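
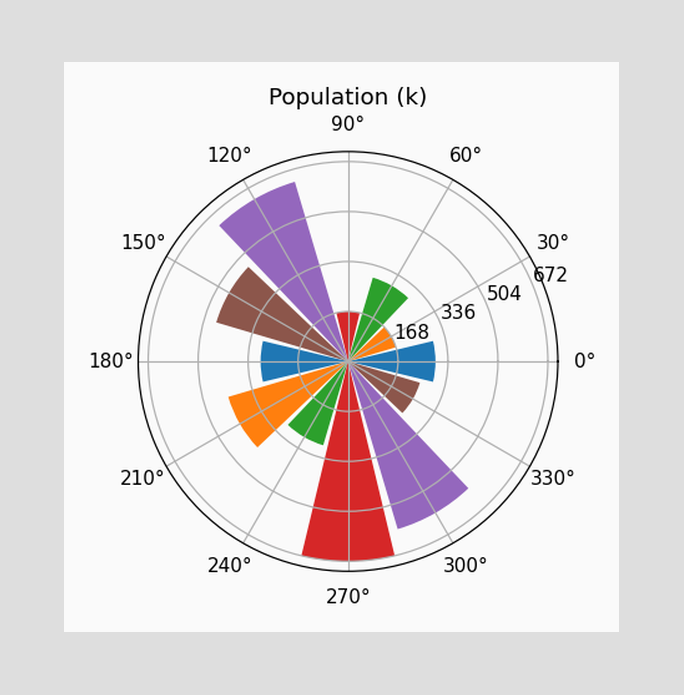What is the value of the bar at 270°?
672k

The bar at 270° reaches 672k on the radial axis.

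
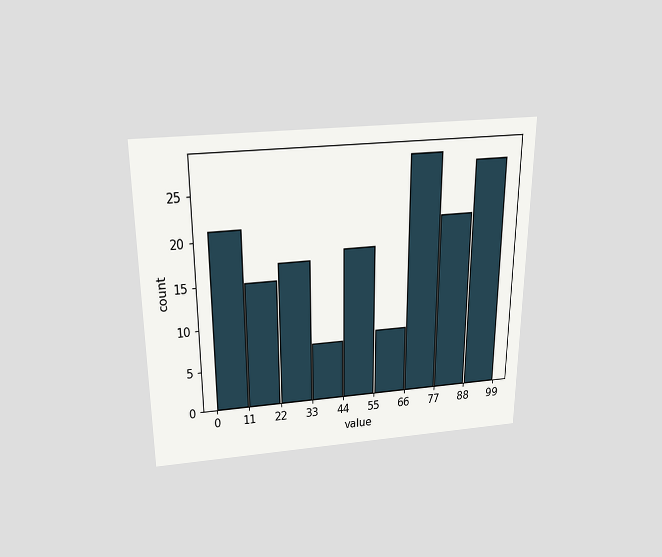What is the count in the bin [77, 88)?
21

The chart is viewed slightly from above. The [77, 88) bin has height 21.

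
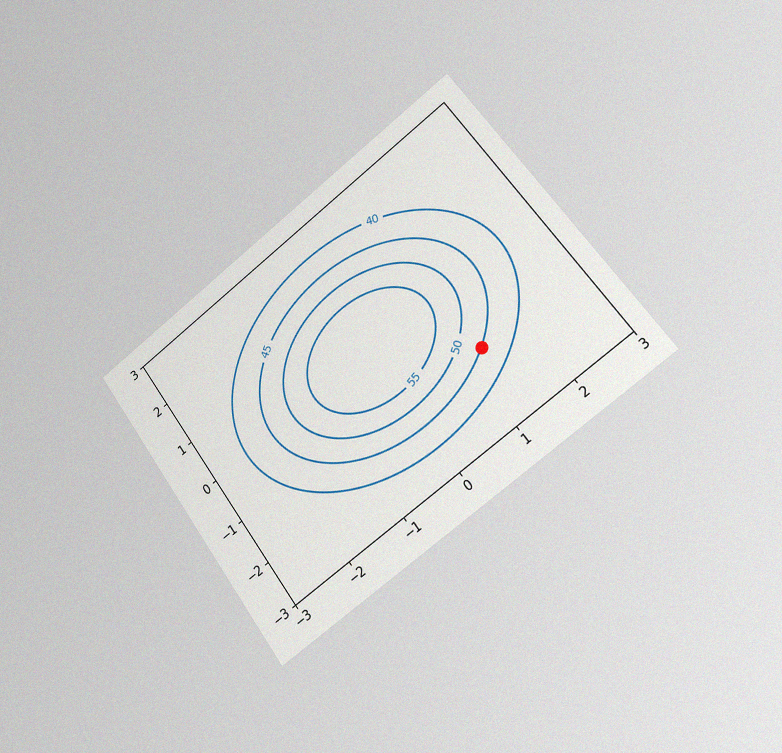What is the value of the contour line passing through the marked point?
The chart is tilted about 37° counter-clockwise and viewed slightly from the right, with some photo noise. The marked point sits on the contour labelled 45.

45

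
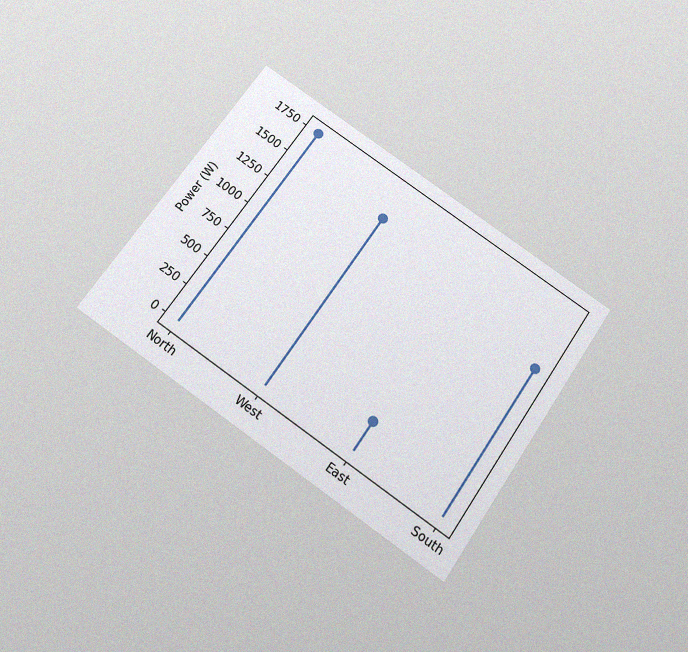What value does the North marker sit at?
1750W

The chart is tilted about 34° clockwise and viewed slightly from below, with some photo noise. The North marker sits at 1750W.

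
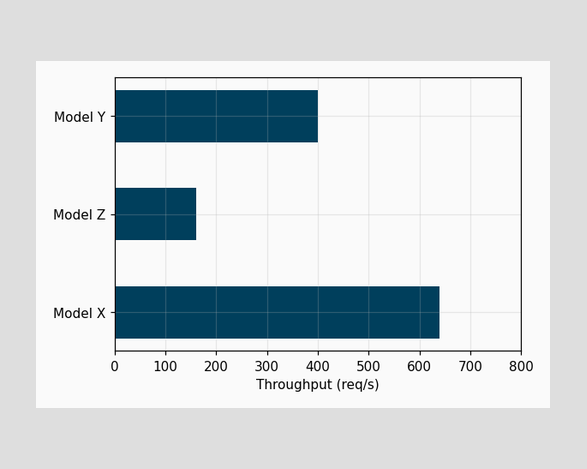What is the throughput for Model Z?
160req/s

Reading along the chart's x-axis, the Model Z bar reaches 160req/s.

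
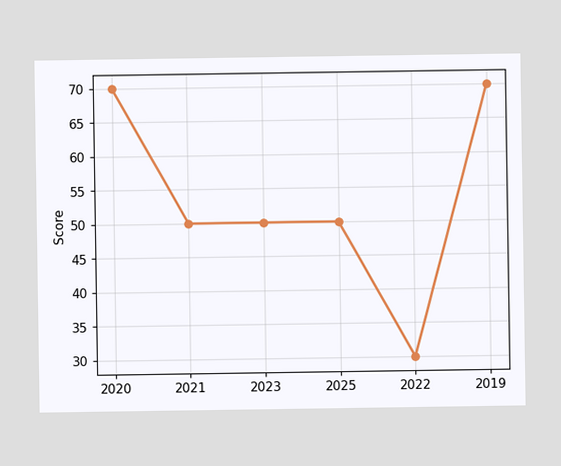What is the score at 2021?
50

At 2021, the line is at 50.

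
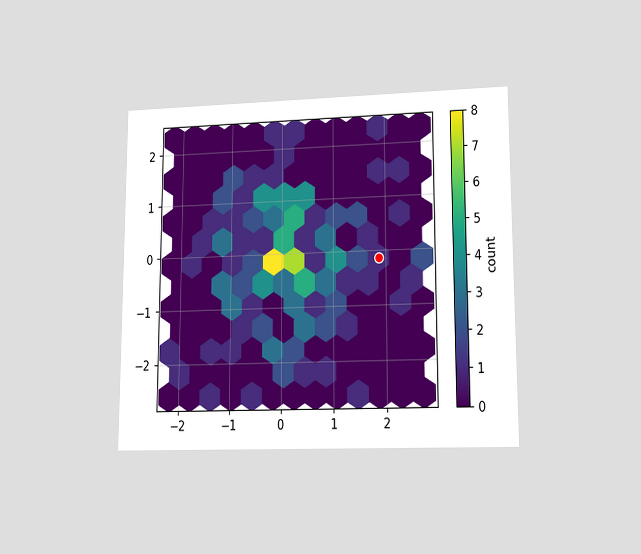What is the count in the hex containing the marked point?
The chart is viewed at a slight angle. The marked hex reads 1 on the colorbar.

1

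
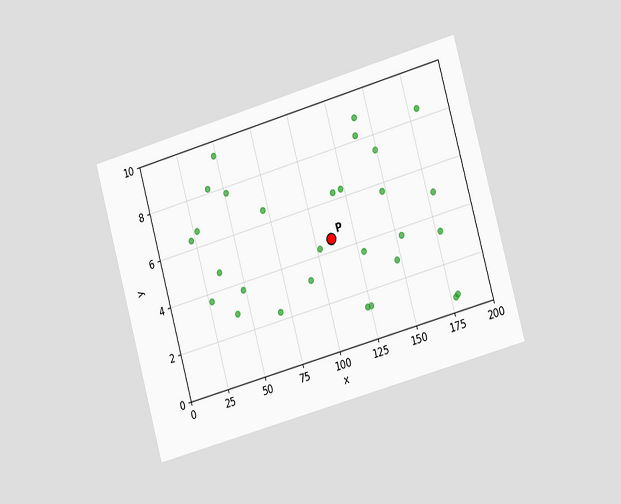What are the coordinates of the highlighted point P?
(110, 4.5)

The chart is tilted about 16° counter-clockwise and viewed slightly from the right. Following the gridlines from P to each axis, P sits at (110, 4.5).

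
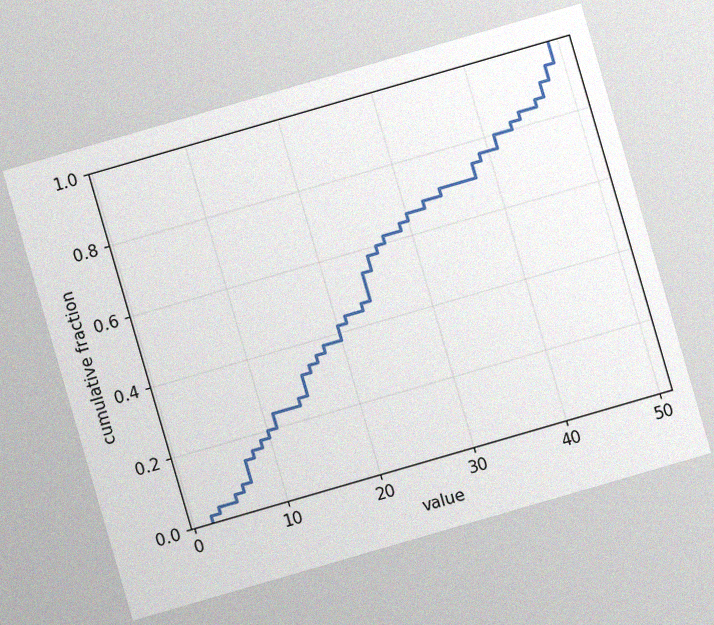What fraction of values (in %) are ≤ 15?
The chart is tilted about 16° counter-clockwise, with some photo noise. At x=15 the ECDF step is at 32%.

32%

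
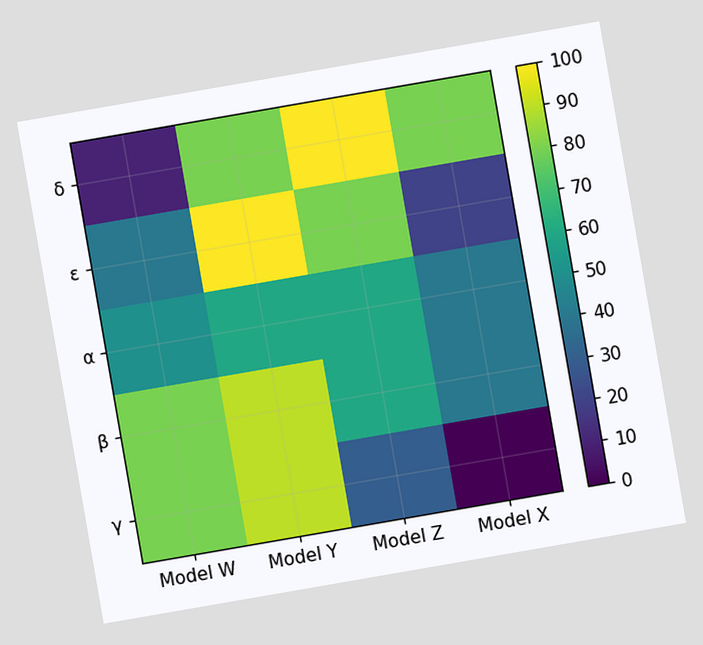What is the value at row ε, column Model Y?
The chart is tilted about 10° counter-clockwise. Matching cell (ε, Model Y) against the colorbar gives 100.

100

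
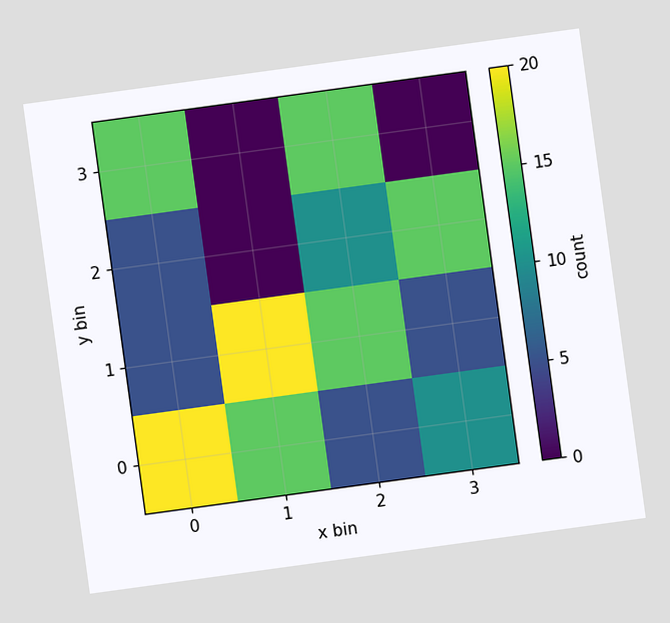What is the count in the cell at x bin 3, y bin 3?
0

The chart is tilted about 8° counter-clockwise. Matching the cell (3, 3) against the colorbar gives 0.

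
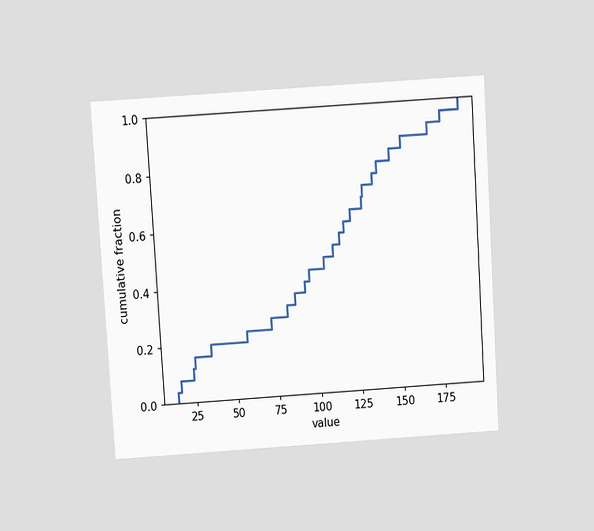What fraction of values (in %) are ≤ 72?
28%

The chart is tilted about 4° counter-clockwise and viewed slightly from above. At x=72 the ECDF step is at 28%.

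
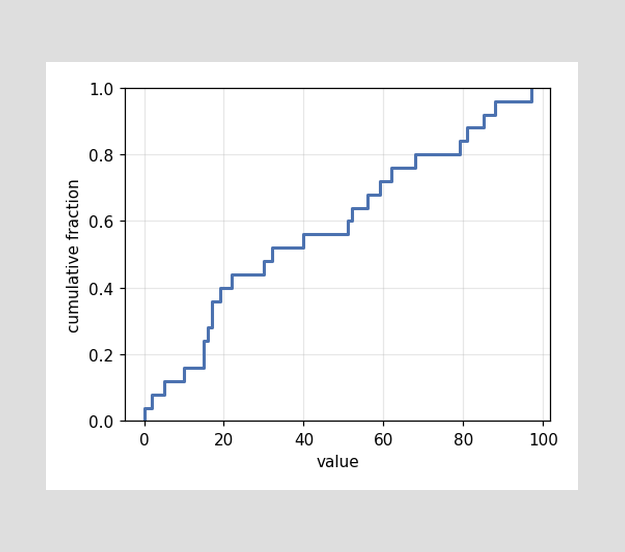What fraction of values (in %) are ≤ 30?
48%

At x=30 the ECDF step is at 48%.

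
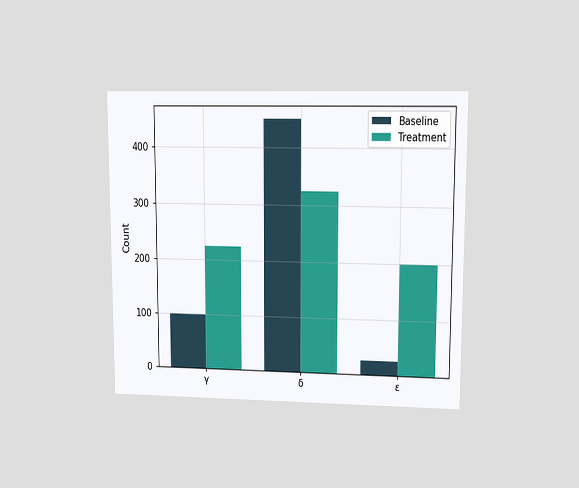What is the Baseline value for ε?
The chart is viewed at a slight angle. The Baseline bar at ε reaches 25 on the y-axis.

25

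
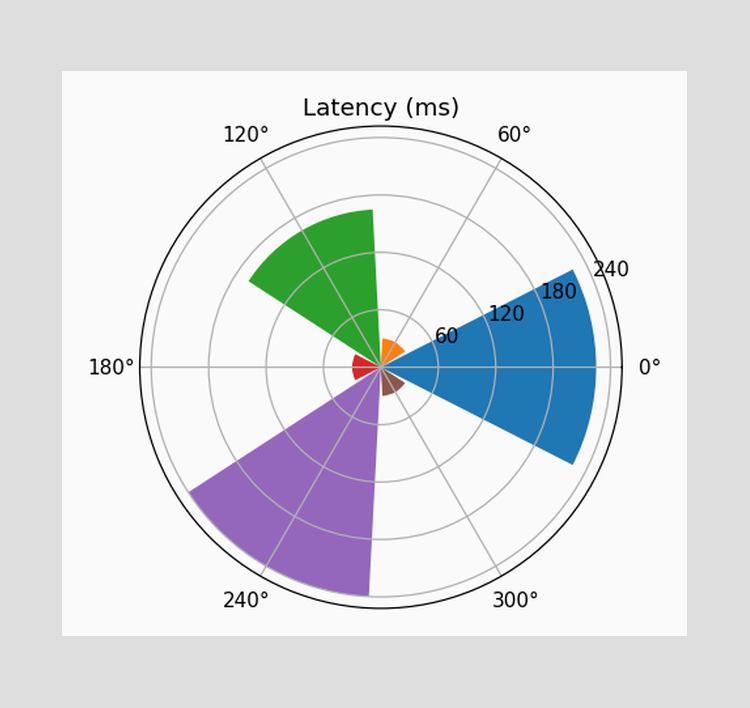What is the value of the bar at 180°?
30ms

The bar at 180° reaches 30ms on the radial axis.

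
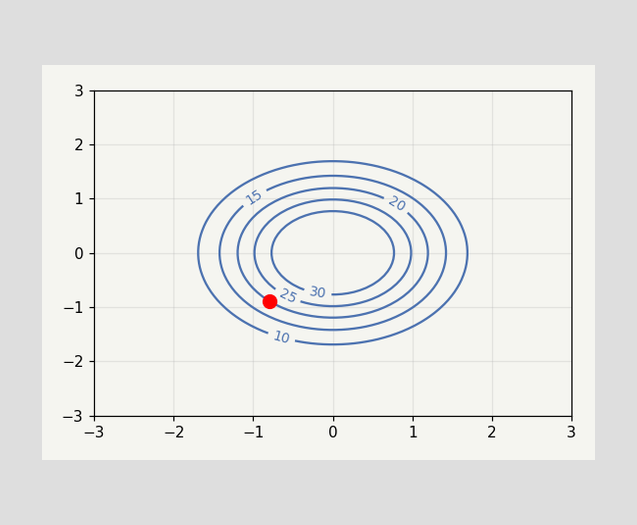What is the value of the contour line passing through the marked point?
20

The marked point sits on the contour labelled 20.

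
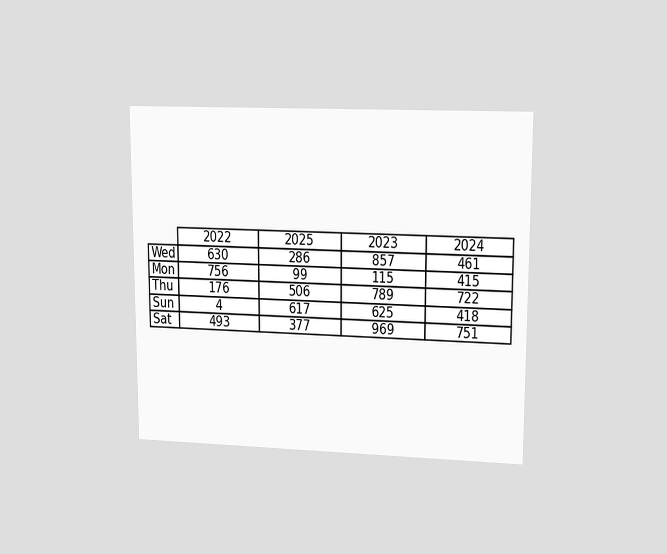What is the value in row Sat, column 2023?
The chart is viewed at a slight angle. The (Sat, 2023) cell reads 969.

969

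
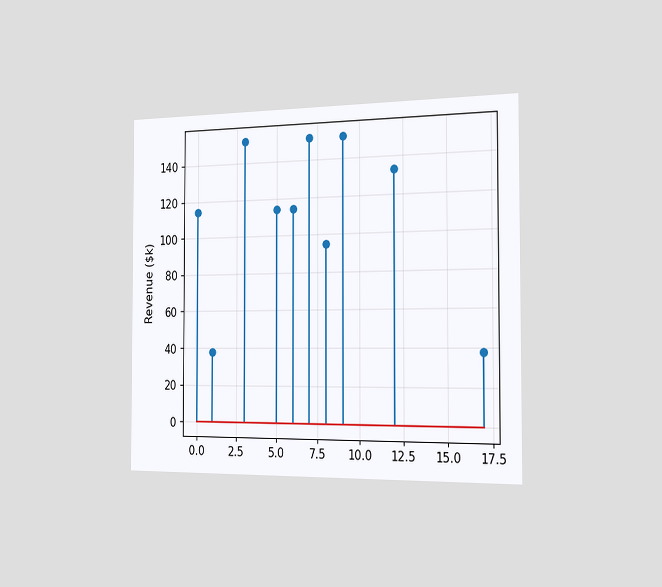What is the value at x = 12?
$133k

The chart is viewed slightly from the right. The stem at x=12 reaches $133k.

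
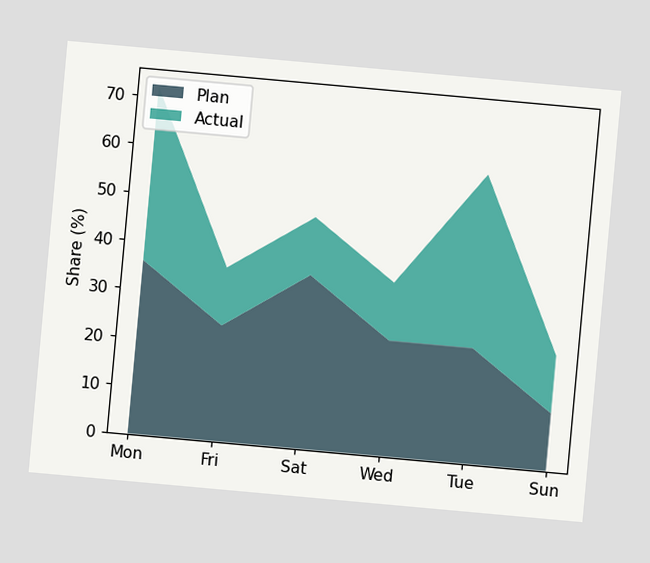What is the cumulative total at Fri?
36%

The chart is tilted about 5° clockwise. The stacked total at Fri reaches 36%.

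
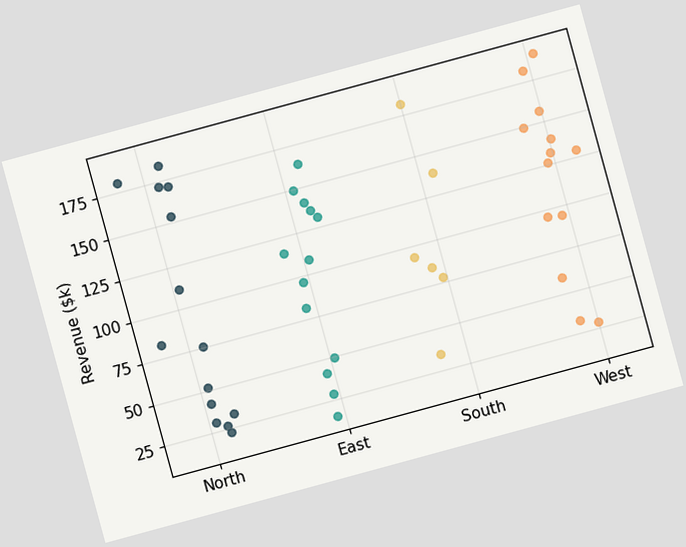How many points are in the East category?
The chart is tilted about 15° counter-clockwise. Counting the markers in the East column gives 13.

13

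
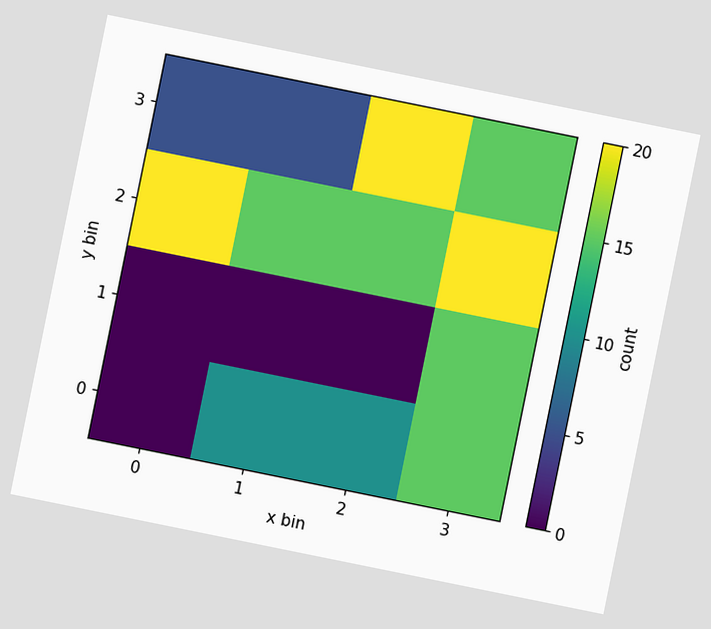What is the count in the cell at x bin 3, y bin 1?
15

The chart is tilted about 11° clockwise. Matching the cell (3, 1) against the colorbar gives 15.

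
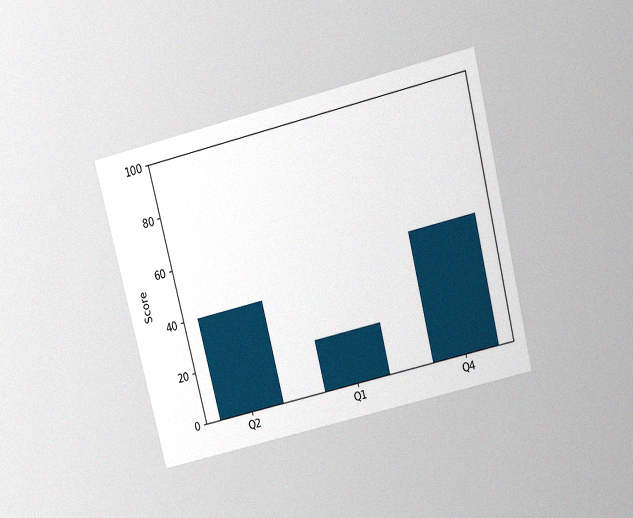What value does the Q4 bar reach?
50

The chart is tilted about 14° counter-clockwise and viewed slightly from above, with some photo noise. Reading along the chart's y-axis, the Q4 bar reaches 50.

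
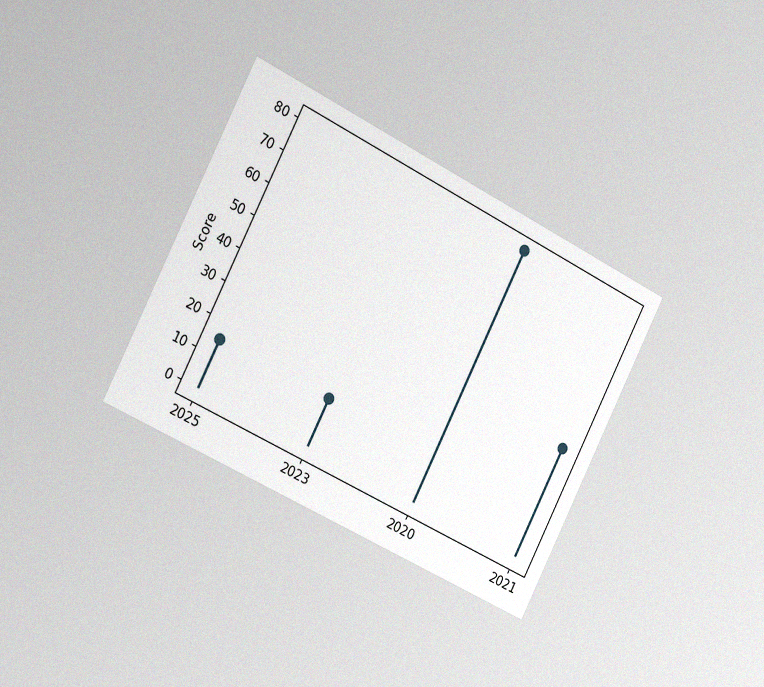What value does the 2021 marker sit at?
The chart is tilted about 27° clockwise and viewed slightly from the left, with some photo noise. The 2021 marker sits at 35.

35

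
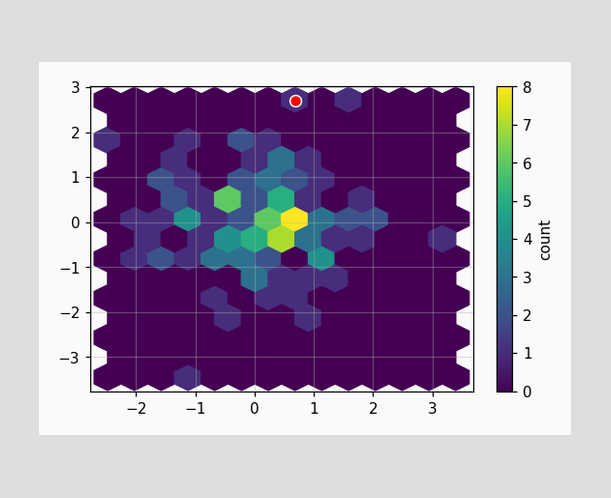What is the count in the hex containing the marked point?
1

The marked hex reads 1 on the colorbar.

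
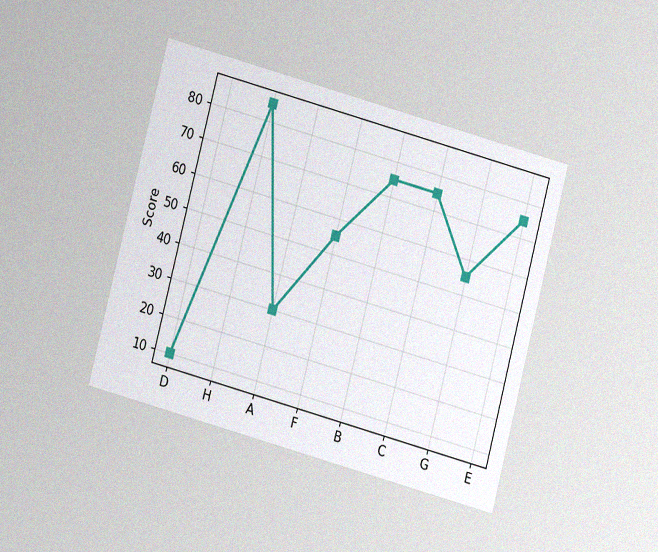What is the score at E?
The chart is tilted about 15° clockwise and viewed at a slight angle, with some photo noise. At E, the line is at 75.

75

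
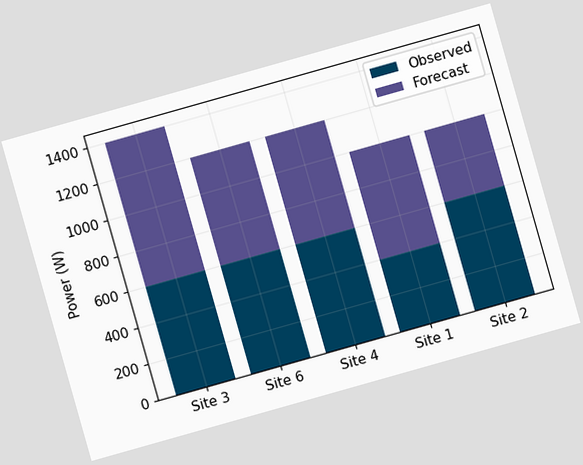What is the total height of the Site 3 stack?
The chart is tilted about 16° counter-clockwise. The Site 3 stack's top reaches 1400W on the y-axis.

1400W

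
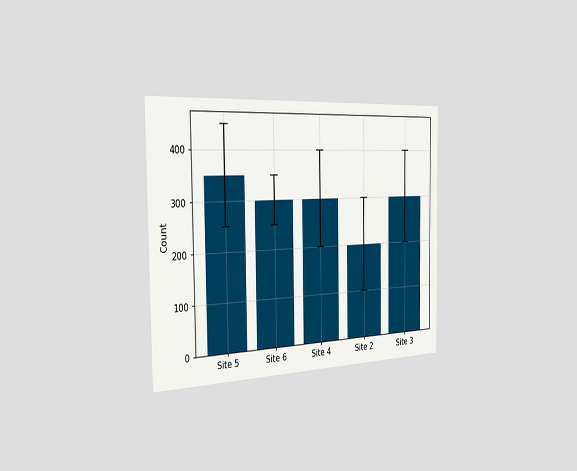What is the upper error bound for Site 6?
The chart is viewed slightly from the left. The Site 6 bar's upper whisker reaches 350.

350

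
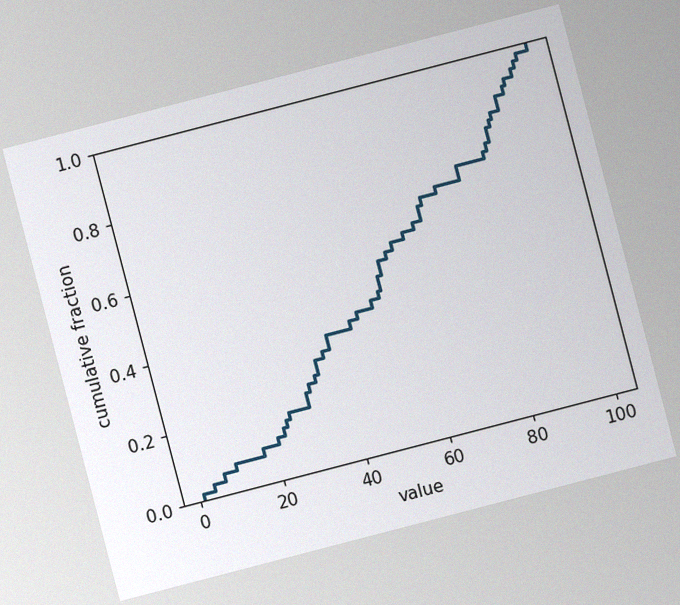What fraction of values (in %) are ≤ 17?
10%

The chart is tilted about 15° counter-clockwise, with some photo noise. At x=17 the ECDF step is at 10%.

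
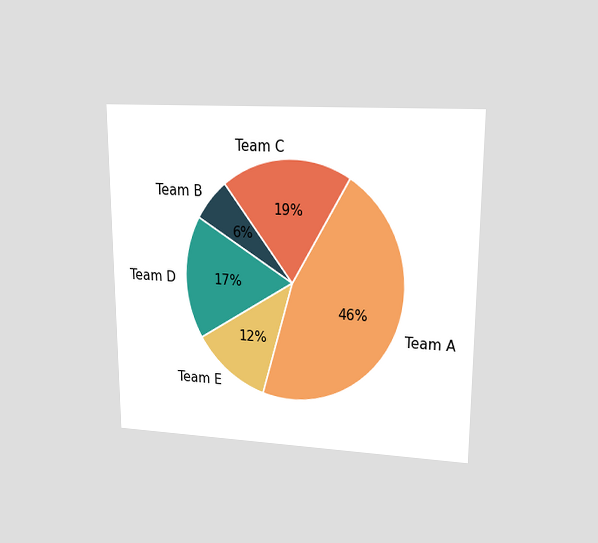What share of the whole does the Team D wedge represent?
The chart is viewed at a slight angle. The Team D slice takes up 17% of the pie.

17%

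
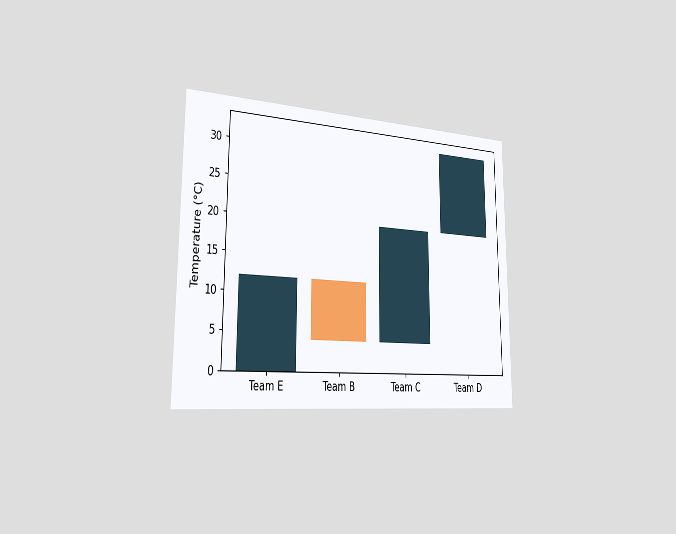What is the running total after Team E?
The chart is viewed slightly from the left. After Team E the running total reaches 12°C.

12°C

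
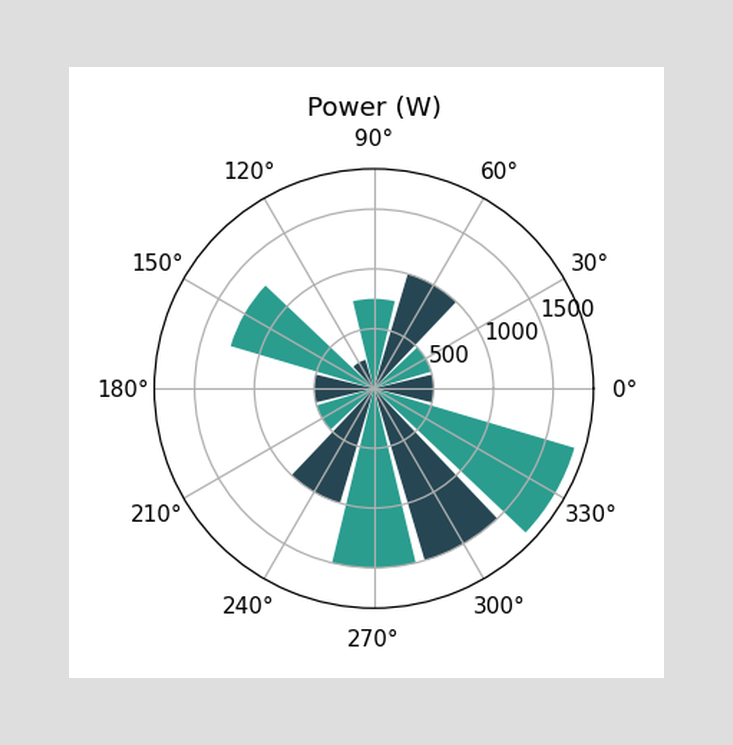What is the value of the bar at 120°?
The bar at 120° reaches 250W on the radial axis.

250W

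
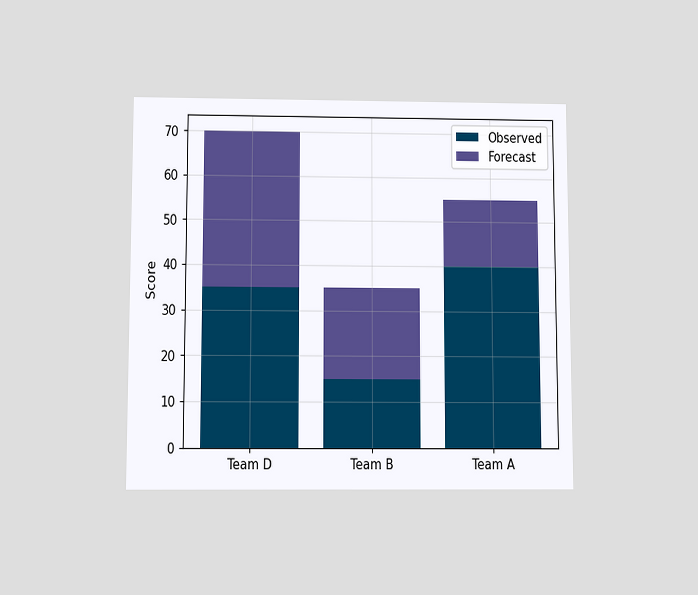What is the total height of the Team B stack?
The chart is viewed slightly from below. The Team B stack's top reaches 35 on the y-axis.

35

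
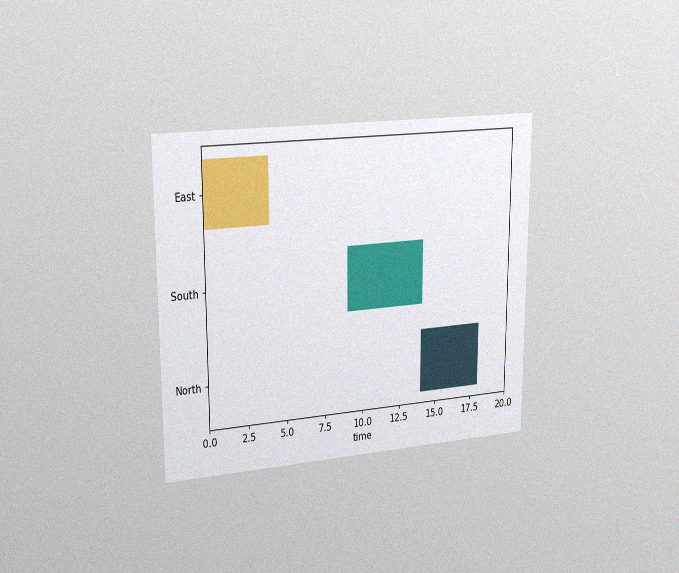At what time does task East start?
0

The chart is viewed slightly from the left, with some photo noise. The East bar begins at t=0.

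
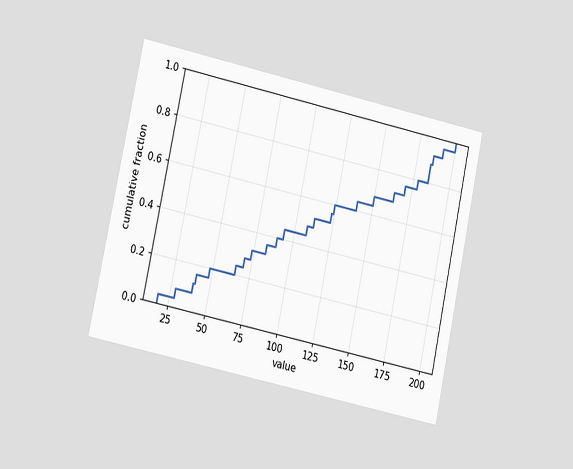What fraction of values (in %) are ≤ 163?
72%

The chart is tilted about 12° clockwise and viewed at a slight angle. At x=163 the ECDF step is at 72%.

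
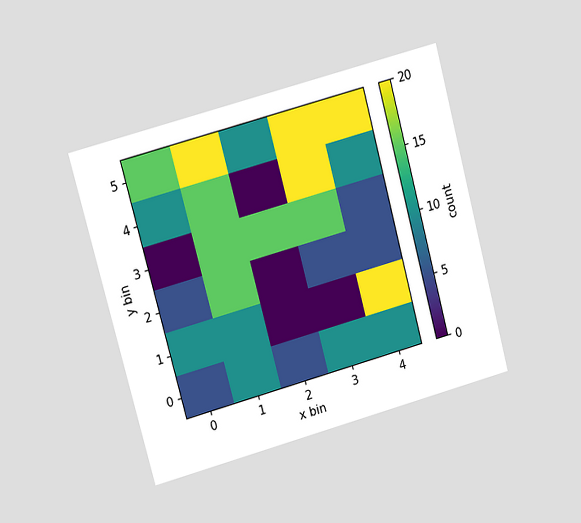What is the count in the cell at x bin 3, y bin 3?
15

The chart is tilted about 15° counter-clockwise and viewed at a slight angle. Matching the cell (3, 3) against the colorbar gives 15.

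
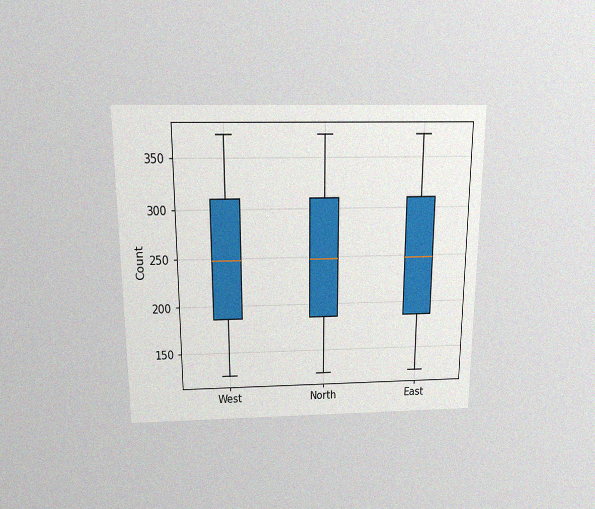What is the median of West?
The chart is viewed slightly from above, with some photo noise. The median line in the West box sits at 248.

248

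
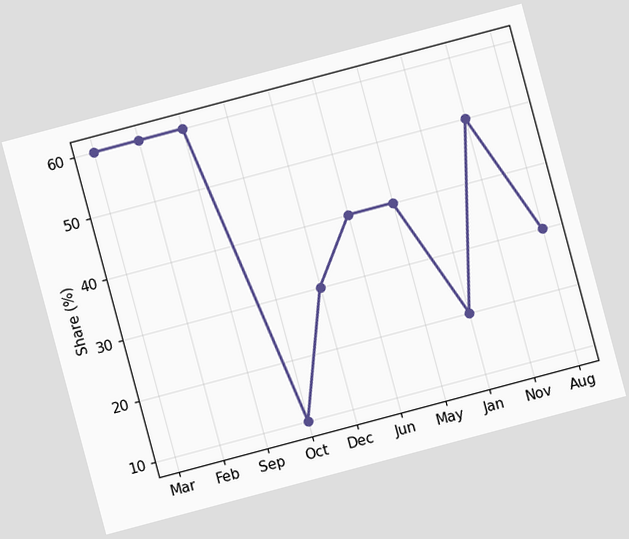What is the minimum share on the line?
10%

The chart is tilted about 15° counter-clockwise. The lowest point is at Oct, and reading across to the y-axis gives 10%.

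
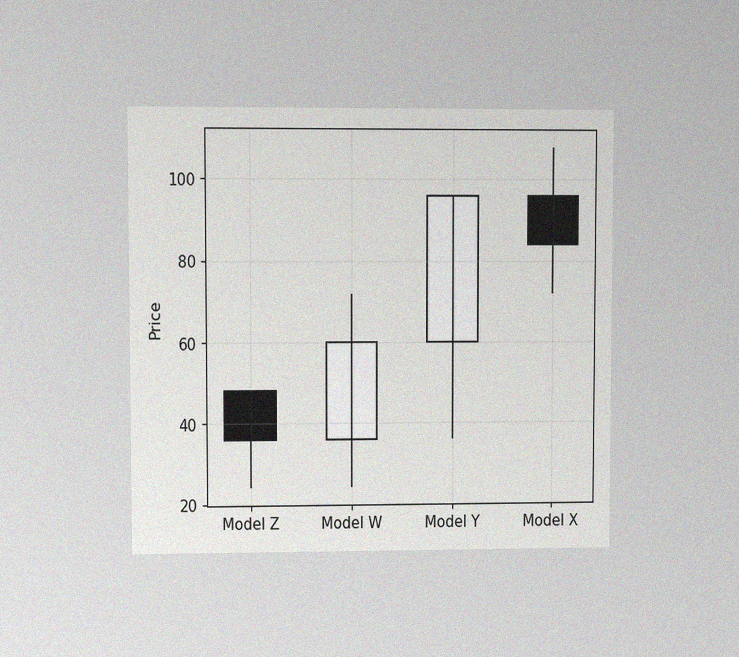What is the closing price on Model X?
The chart is viewed at a slight angle, with some photo noise. The Model X candle closes at 84.

84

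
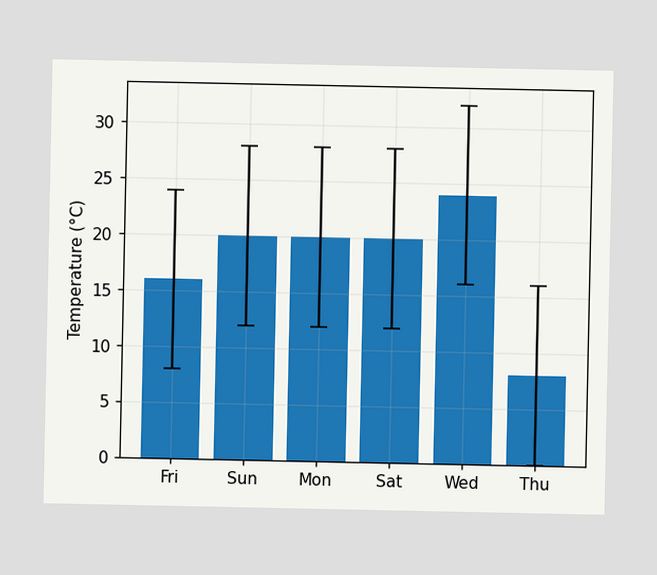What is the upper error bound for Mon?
28°C

The Mon bar's upper whisker reaches 28°C.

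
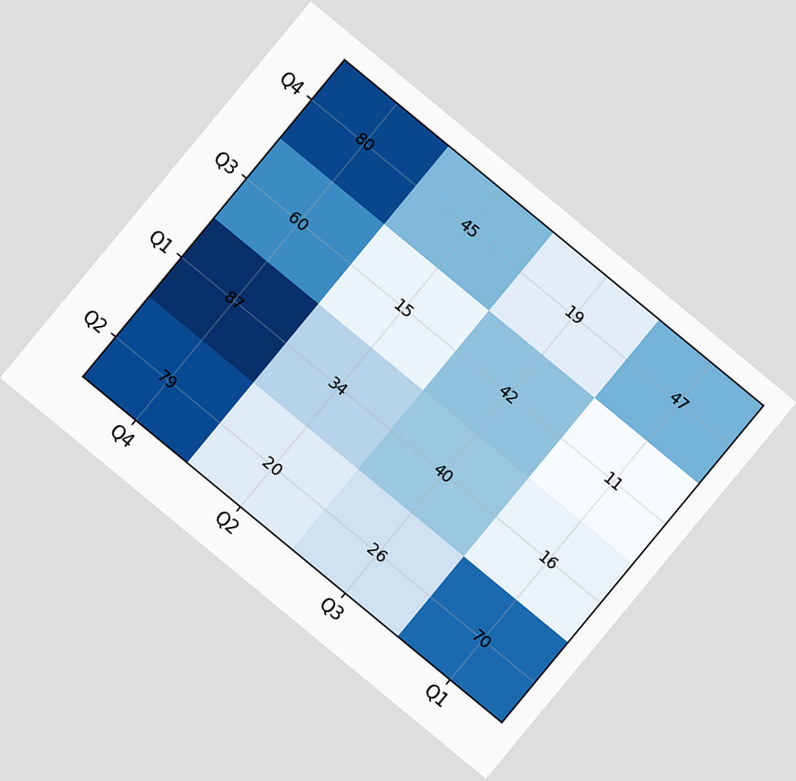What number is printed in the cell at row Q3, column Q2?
15

The chart is tilted about 40° clockwise. The (Q3, Q2) cell reads 15.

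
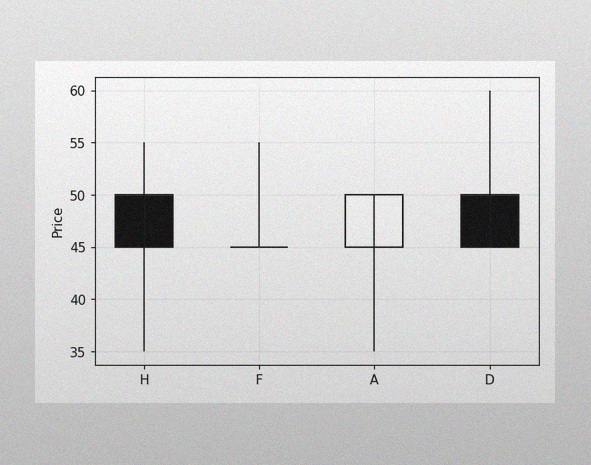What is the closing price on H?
The image has some photo noise and uneven lighting. The H candle closes at 45.

45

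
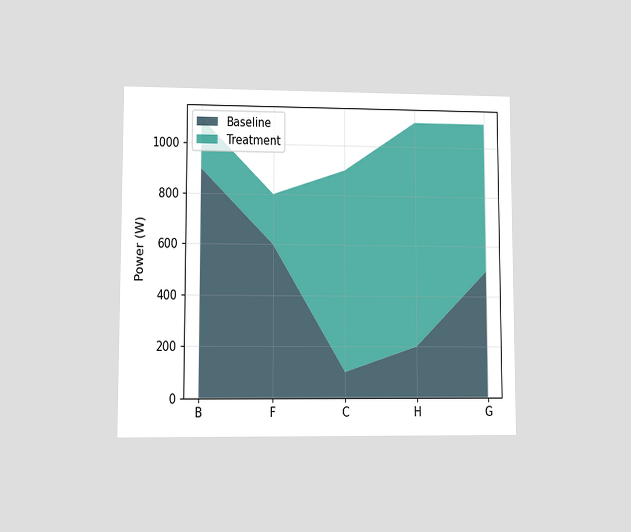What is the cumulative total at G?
1100W

The chart is viewed at a slight angle. The stacked total at G reaches 1100W.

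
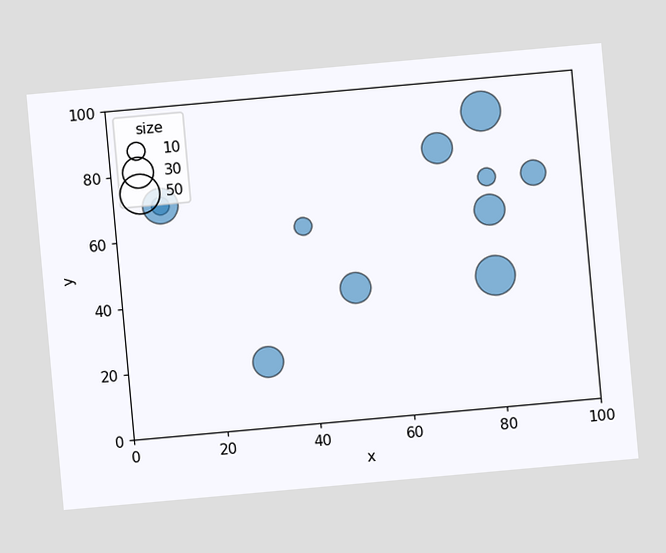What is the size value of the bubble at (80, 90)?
50

The chart is tilted about 5° counter-clockwise. Matching the bubble at (80, 90) against the size legend gives 50.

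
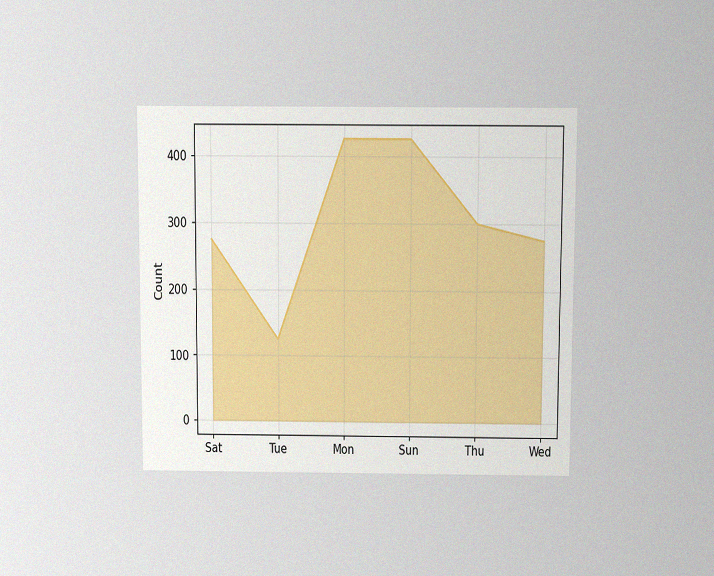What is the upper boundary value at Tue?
The chart is viewed slightly from above, with some photo noise. At Tue the upper boundary is at 125.

125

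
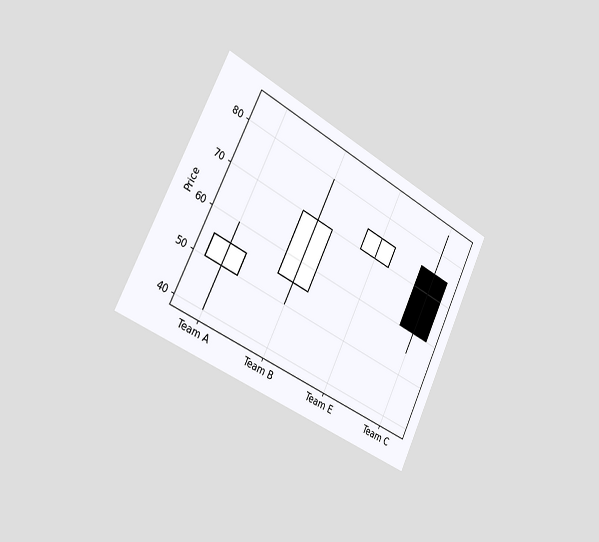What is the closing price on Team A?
55

The chart is tilted about 26° clockwise and viewed slightly from the left. The Team A candle closes at 55.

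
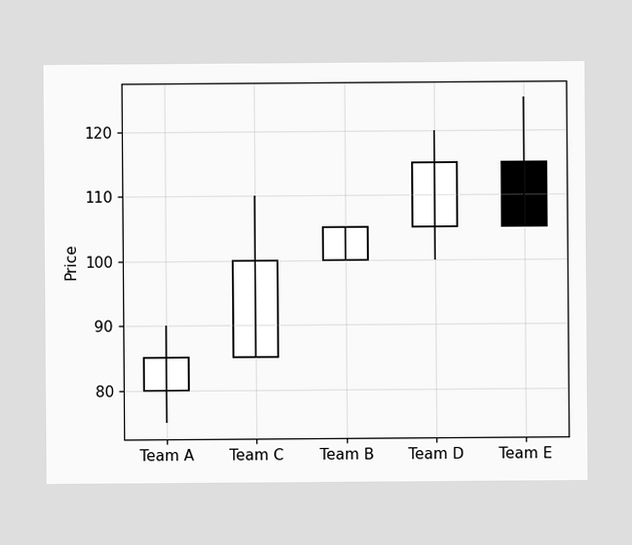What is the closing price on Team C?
The Team C candle closes at 100.

100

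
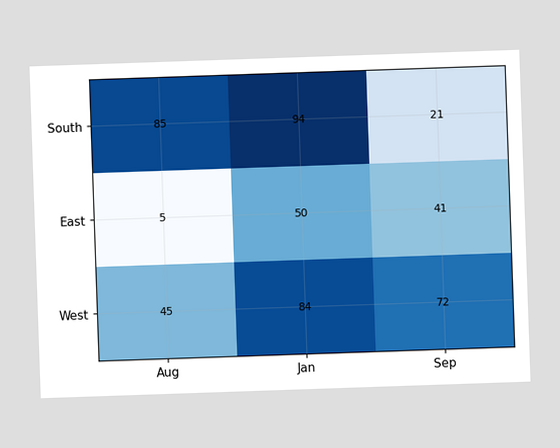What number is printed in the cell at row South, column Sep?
21

The (South, Sep) cell reads 21.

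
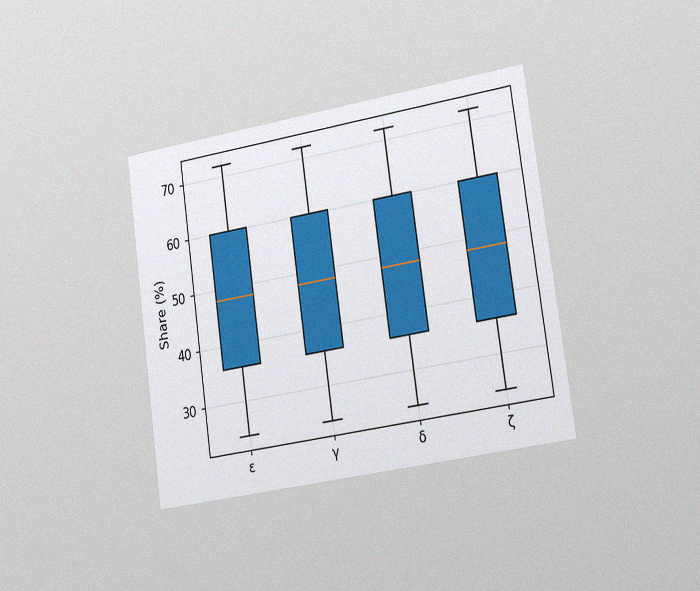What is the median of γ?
48%

The chart is tilted about 8° counter-clockwise and viewed slightly from the right, with some photo noise. The median line in the γ box sits at 48%.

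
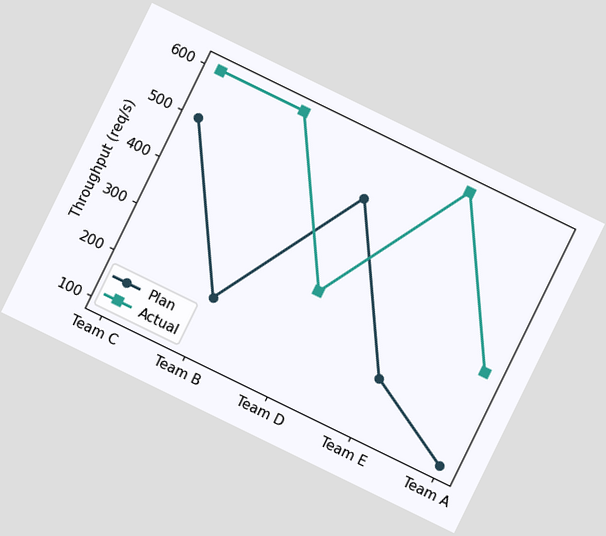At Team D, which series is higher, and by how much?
The chart is tilted about 26° clockwise. At Team D, Plan sits above the other line by 200req/s.

Plan, by 200req/s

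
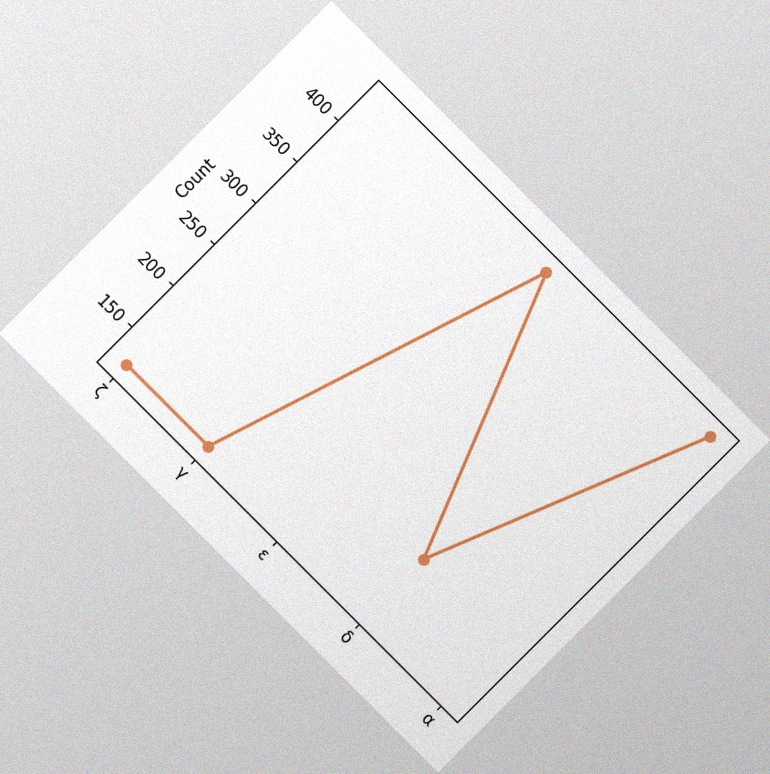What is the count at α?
The chart is tilted about 45° clockwise, with some photo noise. At α, the line is at 434.

434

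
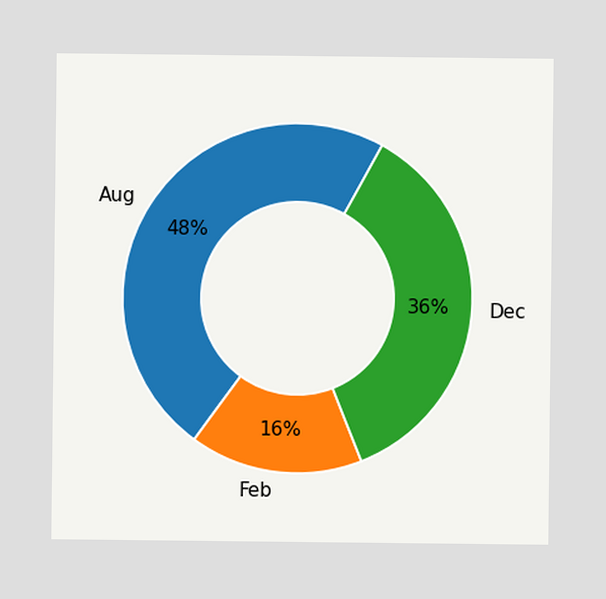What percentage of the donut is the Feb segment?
16%

The Feb segment takes up 16% of the ring.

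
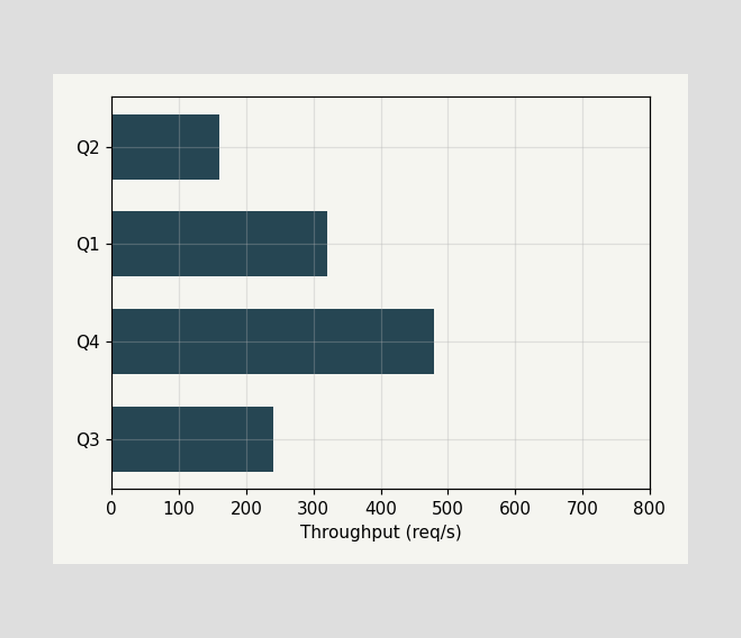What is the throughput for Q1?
Reading along the chart's x-axis, the Q1 bar reaches 320req/s.

320req/s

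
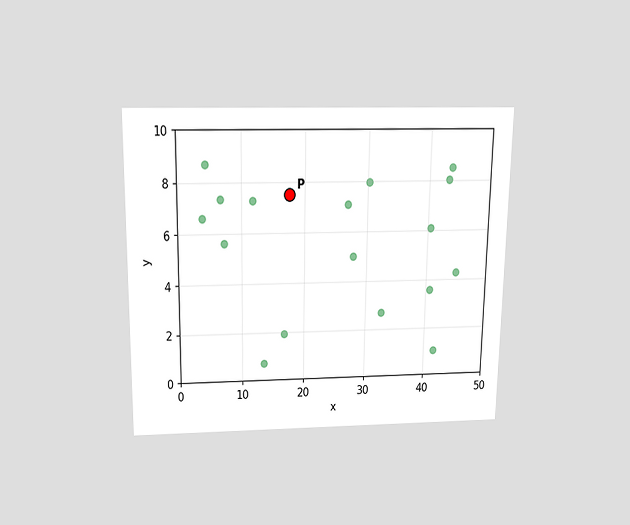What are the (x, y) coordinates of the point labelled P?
The chart is viewed slightly from above. Following the gridlines from P to each axis, P sits at (17.5, 7.5).

(17.5, 7.5)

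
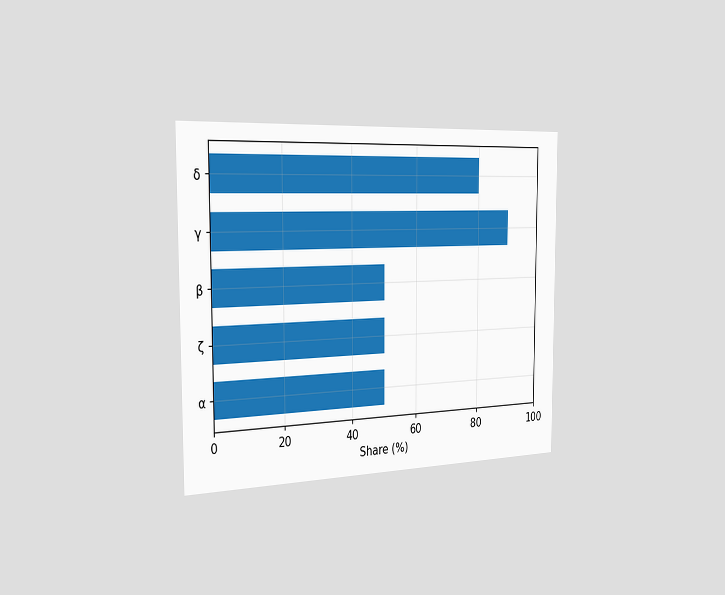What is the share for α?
50%

The chart is viewed slightly from the left. Reading along the chart's x-axis, the α bar reaches 50%.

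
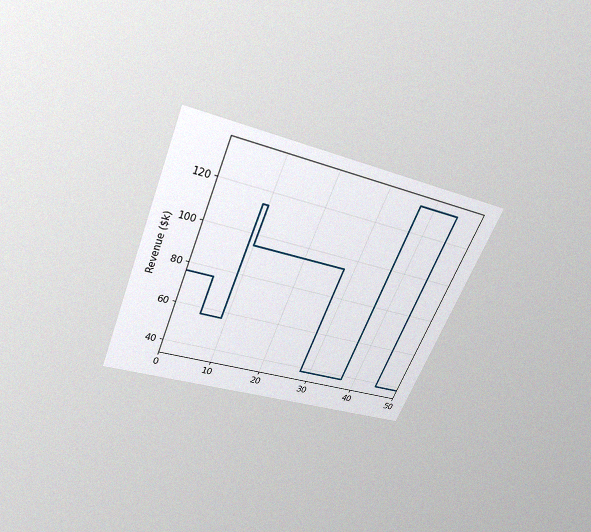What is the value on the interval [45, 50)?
$38k

The chart is tilted about 22° clockwise and viewed slightly from above, with some photo noise. On [45, 50) the step sits at $38k.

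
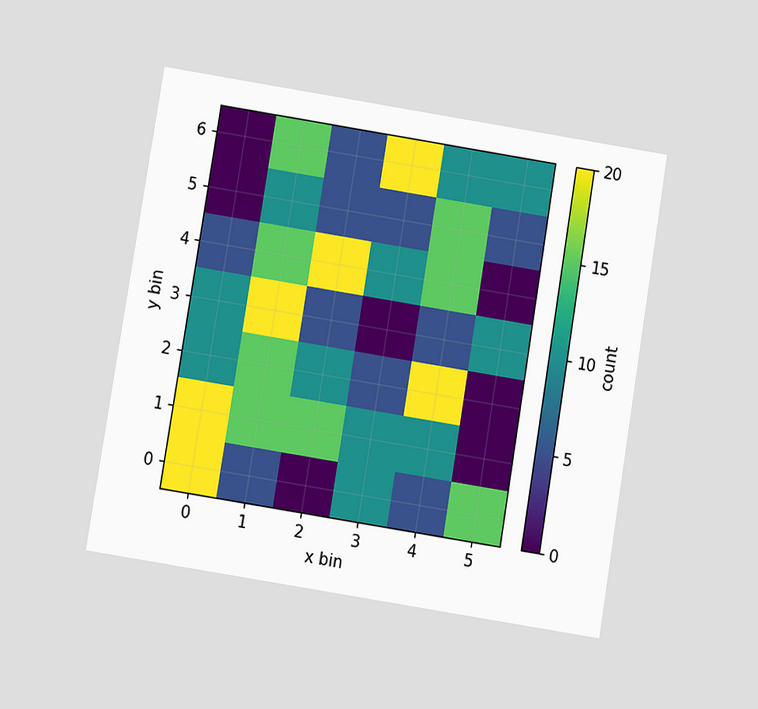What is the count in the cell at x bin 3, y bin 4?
The chart is tilted about 9° clockwise and viewed at a slight angle. Matching the cell (3, 4) against the colorbar gives 10.

10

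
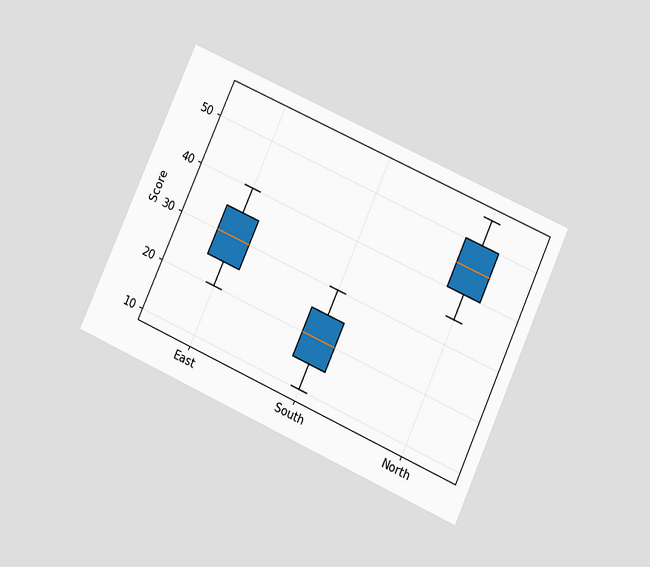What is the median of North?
45

The chart is tilted about 24° clockwise and viewed slightly from below. The median line in the North box sits at 45.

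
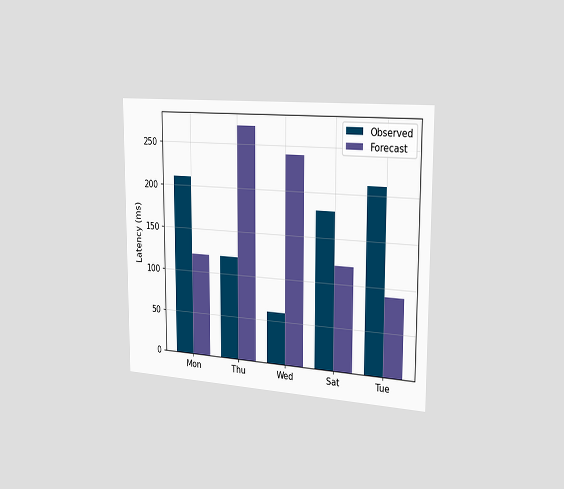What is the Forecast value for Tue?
90ms

The chart is viewed slightly from the right. The Forecast bar at Tue reaches 90ms on the y-axis.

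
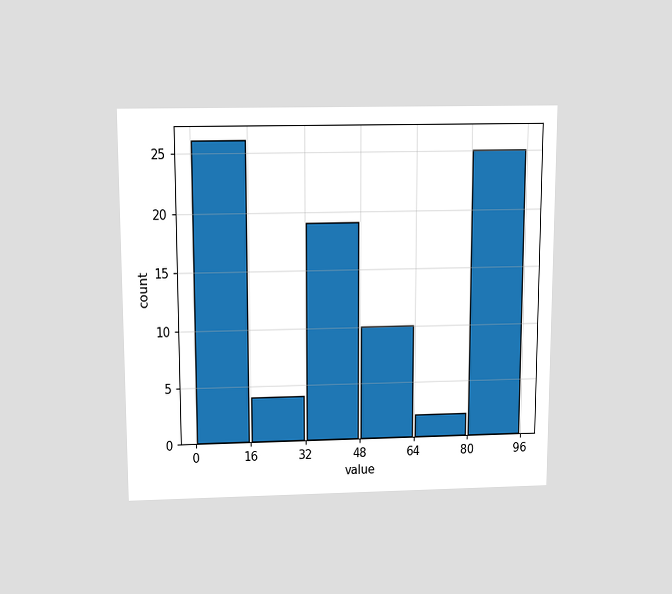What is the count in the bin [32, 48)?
The chart is viewed slightly from above. The [32, 48) bin has height 19.

19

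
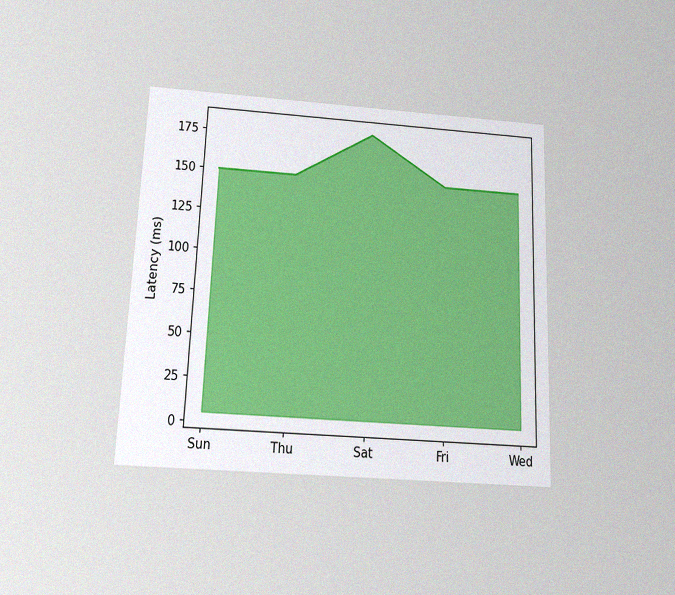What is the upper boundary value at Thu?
150ms

The chart is tilted about 2° clockwise and viewed slightly from below, with some photo noise. At Thu the upper boundary is at 150ms.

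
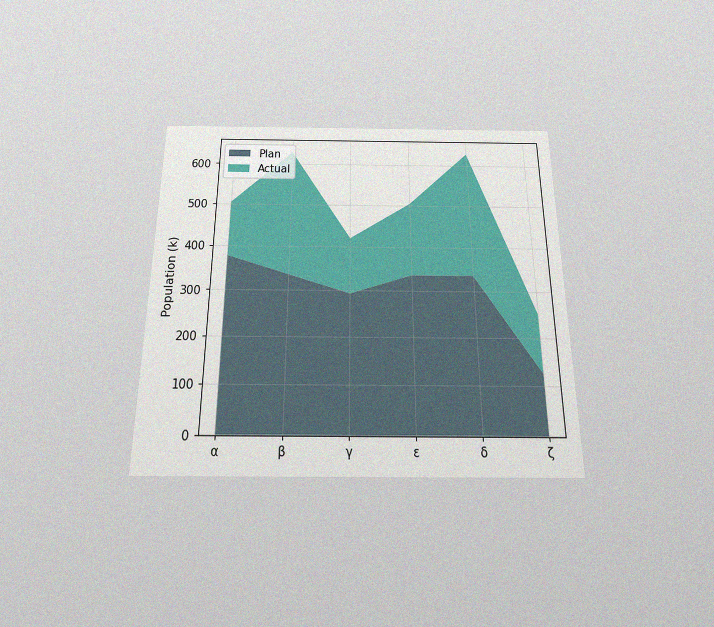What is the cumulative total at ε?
The chart is viewed slightly from below, with some photo noise. The stacked total at ε reaches 504k.

504k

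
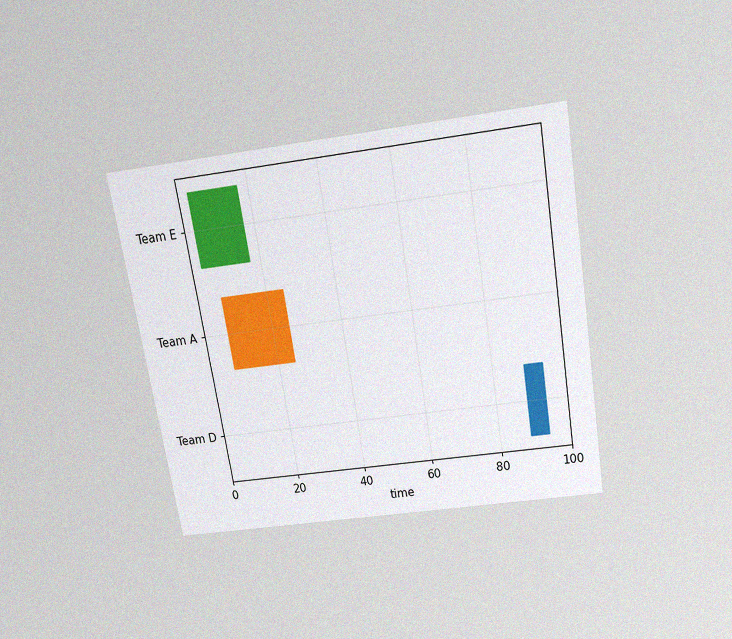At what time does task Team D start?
89

The chart is tilted about 9° counter-clockwise and viewed slightly from above, with some photo noise. The Team D bar begins at t=89.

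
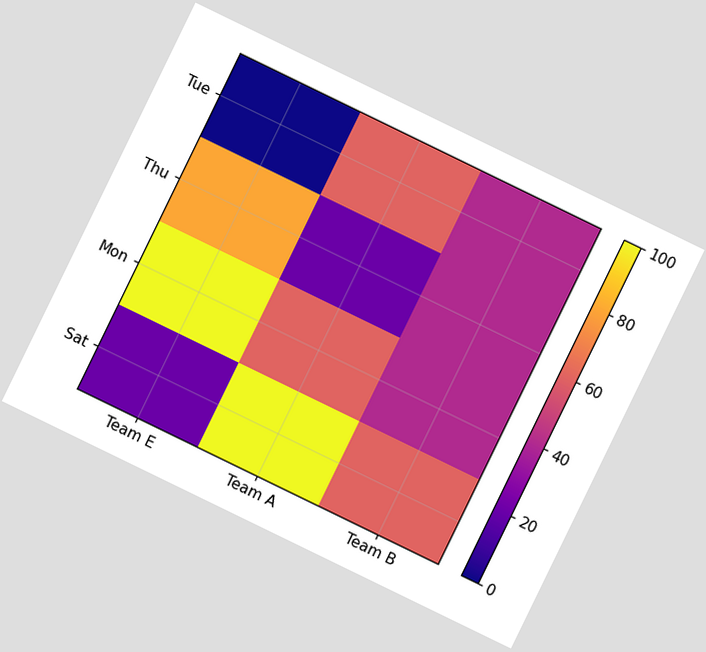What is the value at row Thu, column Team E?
80

The chart is tilted about 26° clockwise. Matching cell (Thu, Team E) against the colorbar gives 80.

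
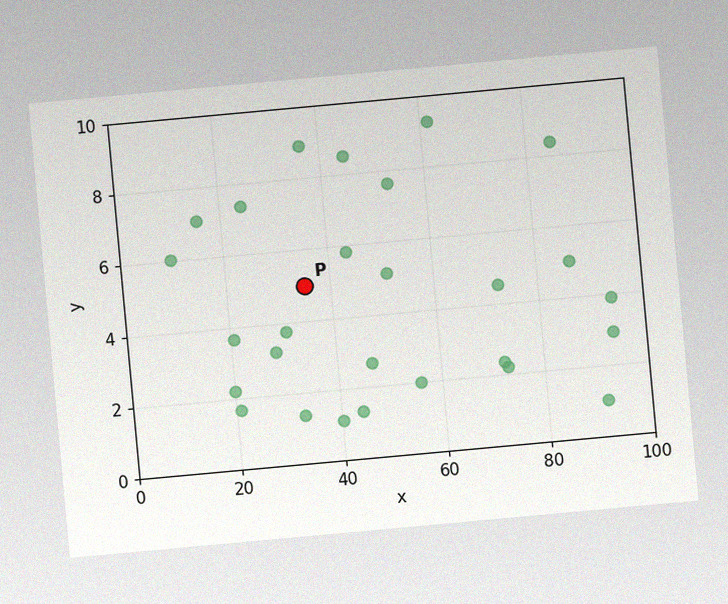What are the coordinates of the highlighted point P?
The chart is tilted about 5° counter-clockwise, with some photo noise. Following the gridlines from P to each axis, P sits at (35, 5).

(35, 5)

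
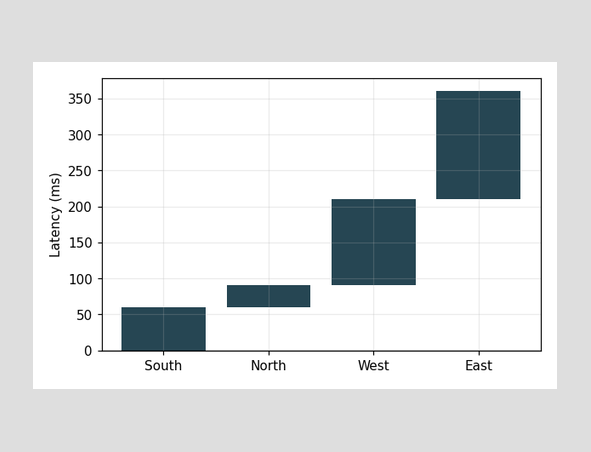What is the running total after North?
90ms

After North the running total reaches 90ms.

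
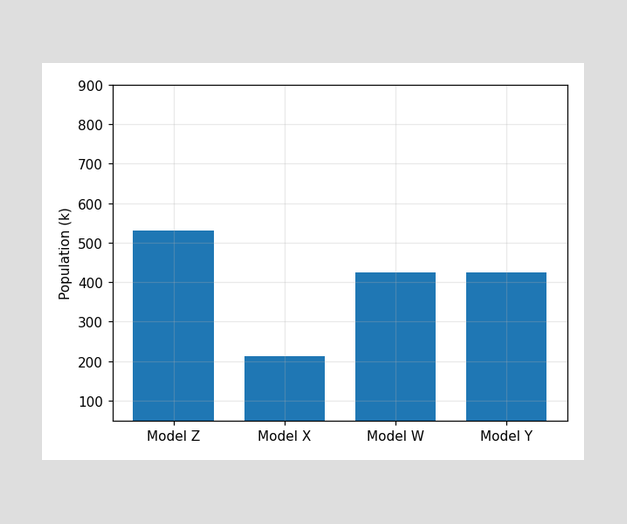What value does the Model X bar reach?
212k

Reading along the chart's y-axis, the Model X bar reaches 212k.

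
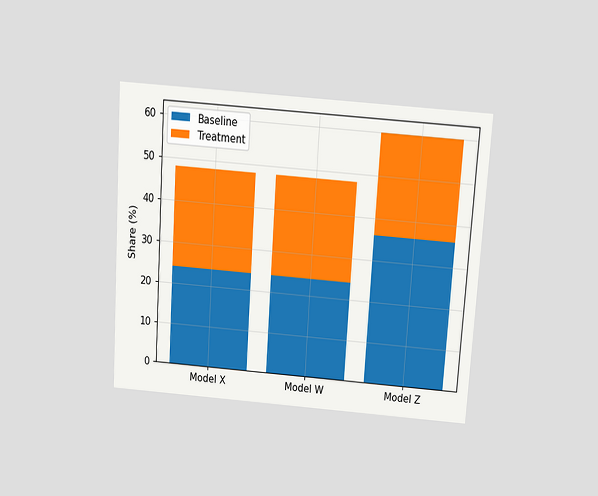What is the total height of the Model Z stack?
60%

The chart is tilted about 4° clockwise and viewed slightly from above. The Model Z stack's top reaches 60% on the y-axis.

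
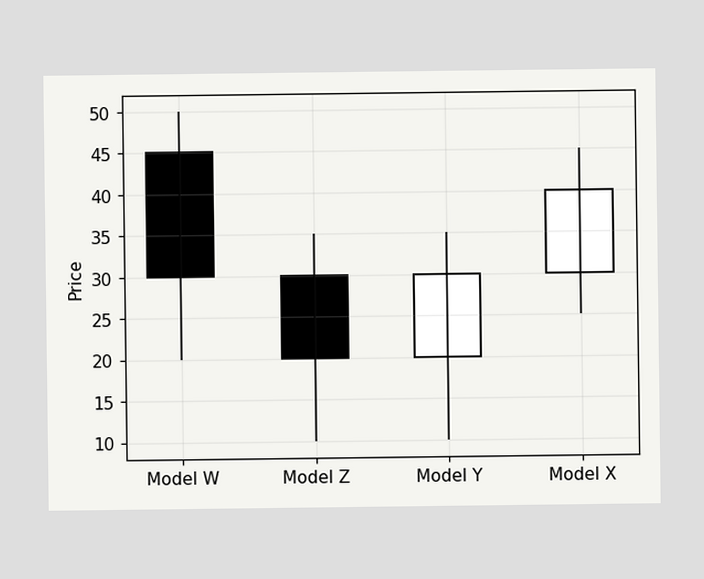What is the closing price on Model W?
The Model W candle closes at 30.

30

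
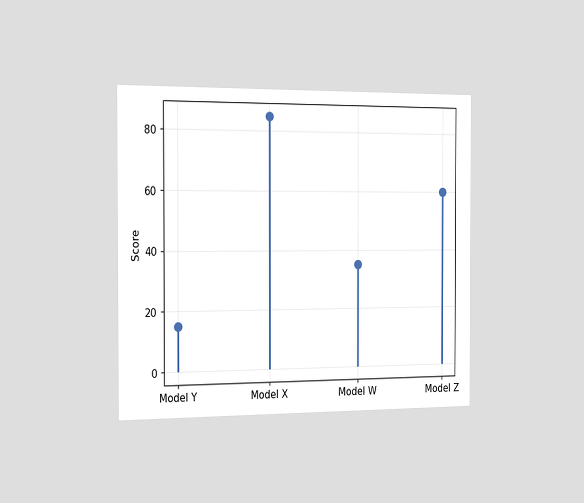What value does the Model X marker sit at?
The chart is viewed slightly from the left. The Model X marker sits at 85.

85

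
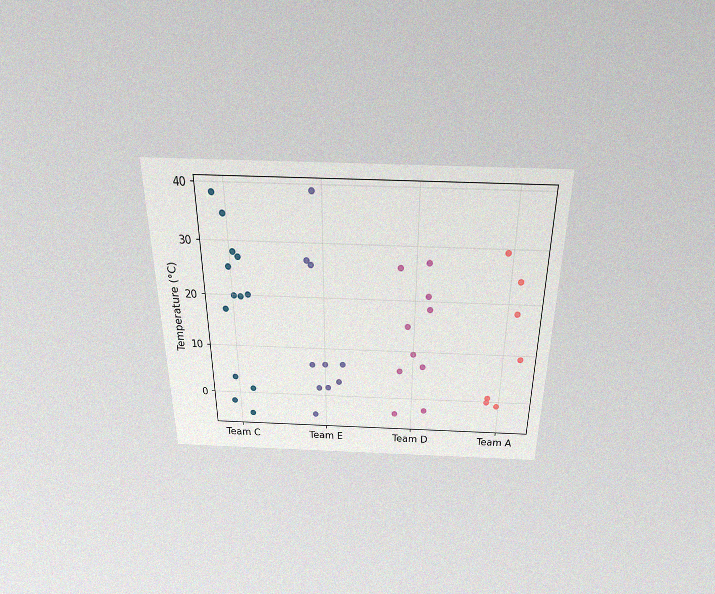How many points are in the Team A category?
7

The chart is viewed slightly from above, with some photo noise. Counting the markers in the Team A column gives 7.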